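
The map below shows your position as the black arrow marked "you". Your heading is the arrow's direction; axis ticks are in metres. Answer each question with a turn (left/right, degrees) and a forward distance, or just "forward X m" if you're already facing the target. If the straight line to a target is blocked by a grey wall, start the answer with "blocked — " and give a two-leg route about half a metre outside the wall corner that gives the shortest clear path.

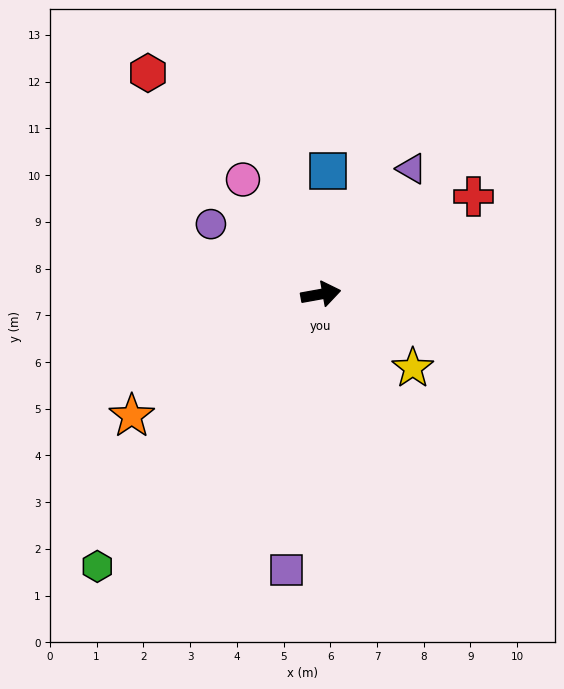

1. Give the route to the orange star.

turn right 157°, forward 4.8 m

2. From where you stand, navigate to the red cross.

turn left 22°, forward 3.9 m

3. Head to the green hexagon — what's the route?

turn right 140°, forward 7.5 m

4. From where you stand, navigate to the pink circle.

turn left 114°, forward 3.0 m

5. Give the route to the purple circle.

turn left 137°, forward 2.8 m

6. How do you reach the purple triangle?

turn left 44°, forward 3.3 m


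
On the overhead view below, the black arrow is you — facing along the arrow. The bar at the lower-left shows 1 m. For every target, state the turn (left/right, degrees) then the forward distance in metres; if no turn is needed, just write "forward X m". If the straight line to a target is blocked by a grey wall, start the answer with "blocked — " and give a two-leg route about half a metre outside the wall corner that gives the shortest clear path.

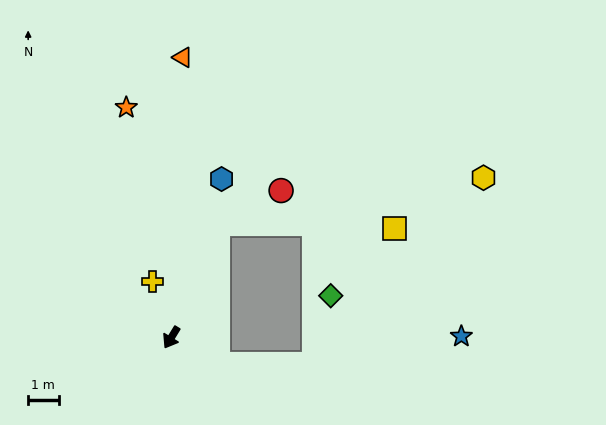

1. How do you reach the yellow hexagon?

blocked — turn right 171°, forward 4.0 m, then turn right 58°, forward 8.9 m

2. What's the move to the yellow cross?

turn right 130°, forward 1.9 m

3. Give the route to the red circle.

blocked — turn right 171°, forward 4.0 m, then turn right 40°, forward 2.4 m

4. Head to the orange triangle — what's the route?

turn right 151°, forward 9.2 m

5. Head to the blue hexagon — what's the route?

turn right 166°, forward 5.5 m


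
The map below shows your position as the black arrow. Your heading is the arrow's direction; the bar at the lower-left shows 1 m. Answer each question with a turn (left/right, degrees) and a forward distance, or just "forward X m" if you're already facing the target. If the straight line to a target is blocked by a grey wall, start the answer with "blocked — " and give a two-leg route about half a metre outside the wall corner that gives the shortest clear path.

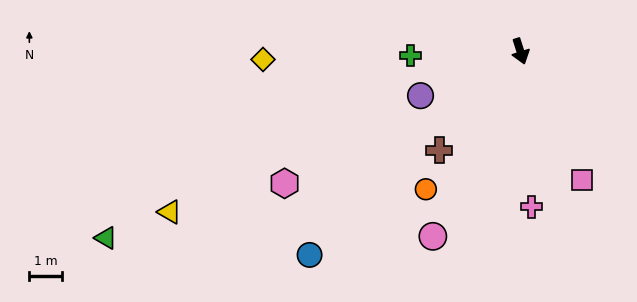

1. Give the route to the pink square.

turn left 8°, forward 4.4 m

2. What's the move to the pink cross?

turn right 13°, forward 4.8 m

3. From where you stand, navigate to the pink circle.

turn right 43°, forward 6.3 m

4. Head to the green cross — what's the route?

turn right 105°, forward 3.4 m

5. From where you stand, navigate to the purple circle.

turn right 84°, forward 3.4 m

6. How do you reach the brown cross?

turn right 57°, forward 3.9 m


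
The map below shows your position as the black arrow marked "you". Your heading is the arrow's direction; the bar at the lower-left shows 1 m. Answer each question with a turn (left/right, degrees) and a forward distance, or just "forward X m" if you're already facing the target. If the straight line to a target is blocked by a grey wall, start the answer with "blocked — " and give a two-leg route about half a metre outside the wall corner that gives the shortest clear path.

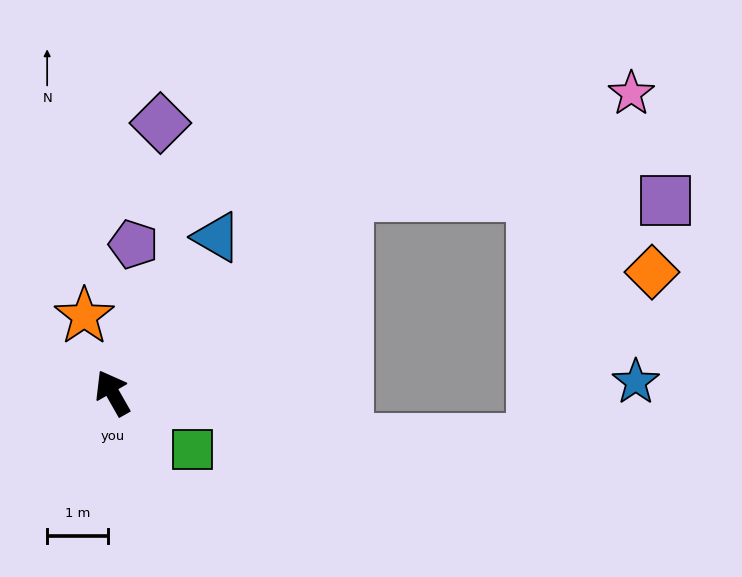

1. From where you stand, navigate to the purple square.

blocked — turn right 80°, forward 5.0 m, then turn right 40°, forward 5.2 m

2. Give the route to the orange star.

turn right 9°, forward 1.3 m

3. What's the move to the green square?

turn right 155°, forward 1.6 m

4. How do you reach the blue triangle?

turn right 63°, forward 3.1 m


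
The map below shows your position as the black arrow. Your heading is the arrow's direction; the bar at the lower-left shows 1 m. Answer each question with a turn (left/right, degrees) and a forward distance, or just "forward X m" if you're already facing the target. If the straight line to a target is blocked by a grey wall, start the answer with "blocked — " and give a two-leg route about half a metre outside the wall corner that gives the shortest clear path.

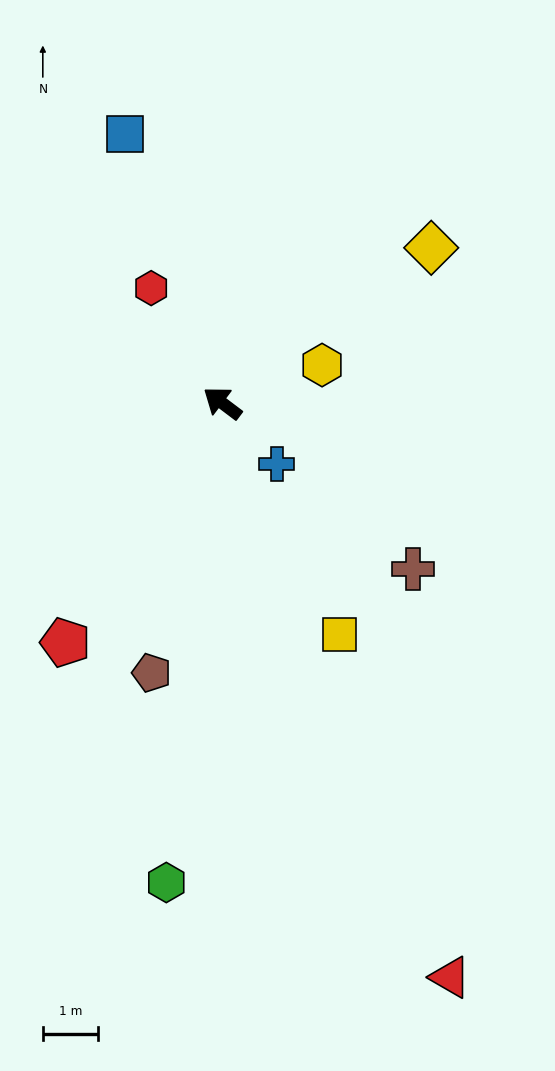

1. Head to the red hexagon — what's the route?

turn right 21°, forward 2.4 m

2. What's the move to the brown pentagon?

turn left 112°, forward 5.0 m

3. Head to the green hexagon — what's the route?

turn left 120°, forward 8.7 m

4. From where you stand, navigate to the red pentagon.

turn left 94°, forward 5.2 m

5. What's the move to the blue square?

turn right 33°, forward 5.2 m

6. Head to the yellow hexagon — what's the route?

turn right 122°, forward 1.9 m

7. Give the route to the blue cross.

turn left 169°, forward 1.5 m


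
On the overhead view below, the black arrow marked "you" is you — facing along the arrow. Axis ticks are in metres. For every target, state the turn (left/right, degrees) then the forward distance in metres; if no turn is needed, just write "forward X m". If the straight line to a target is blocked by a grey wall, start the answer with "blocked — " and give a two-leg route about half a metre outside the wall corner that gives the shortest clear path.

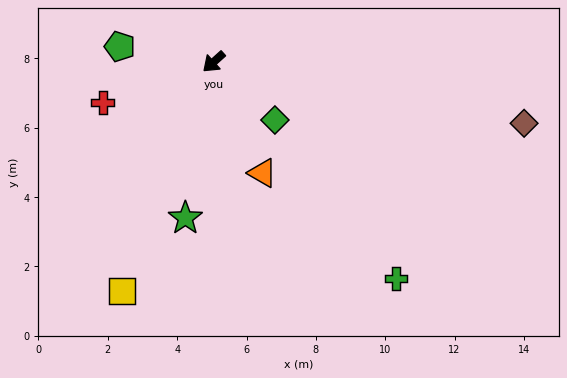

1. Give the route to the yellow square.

turn left 26°, forward 7.1 m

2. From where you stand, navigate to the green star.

turn left 38°, forward 4.6 m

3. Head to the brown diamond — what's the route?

turn left 127°, forward 9.1 m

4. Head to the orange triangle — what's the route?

turn left 72°, forward 3.5 m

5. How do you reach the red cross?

turn right 22°, forward 3.4 m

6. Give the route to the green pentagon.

turn right 51°, forward 2.7 m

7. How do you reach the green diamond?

turn left 95°, forward 2.4 m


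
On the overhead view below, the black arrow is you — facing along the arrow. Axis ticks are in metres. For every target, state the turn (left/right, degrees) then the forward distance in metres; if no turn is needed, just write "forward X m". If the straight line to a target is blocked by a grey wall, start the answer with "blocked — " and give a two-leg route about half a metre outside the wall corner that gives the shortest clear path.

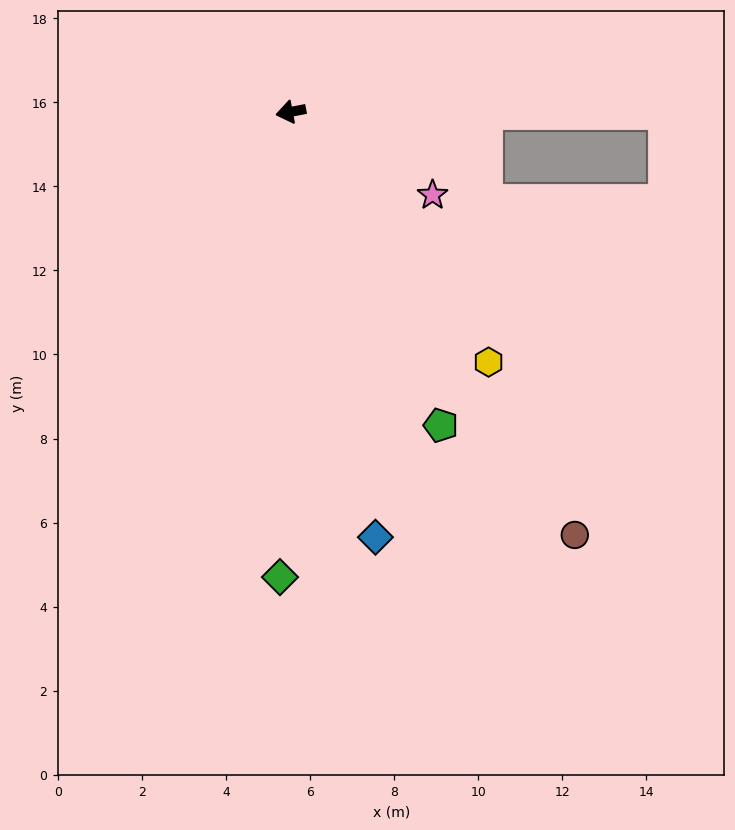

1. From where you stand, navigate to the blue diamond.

turn left 90°, forward 10.3 m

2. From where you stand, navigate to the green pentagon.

turn left 105°, forward 8.3 m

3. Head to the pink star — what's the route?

turn left 139°, forward 3.9 m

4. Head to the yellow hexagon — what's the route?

turn left 117°, forward 7.6 m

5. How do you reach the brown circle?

turn left 113°, forward 12.1 m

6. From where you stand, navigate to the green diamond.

turn left 78°, forward 11.1 m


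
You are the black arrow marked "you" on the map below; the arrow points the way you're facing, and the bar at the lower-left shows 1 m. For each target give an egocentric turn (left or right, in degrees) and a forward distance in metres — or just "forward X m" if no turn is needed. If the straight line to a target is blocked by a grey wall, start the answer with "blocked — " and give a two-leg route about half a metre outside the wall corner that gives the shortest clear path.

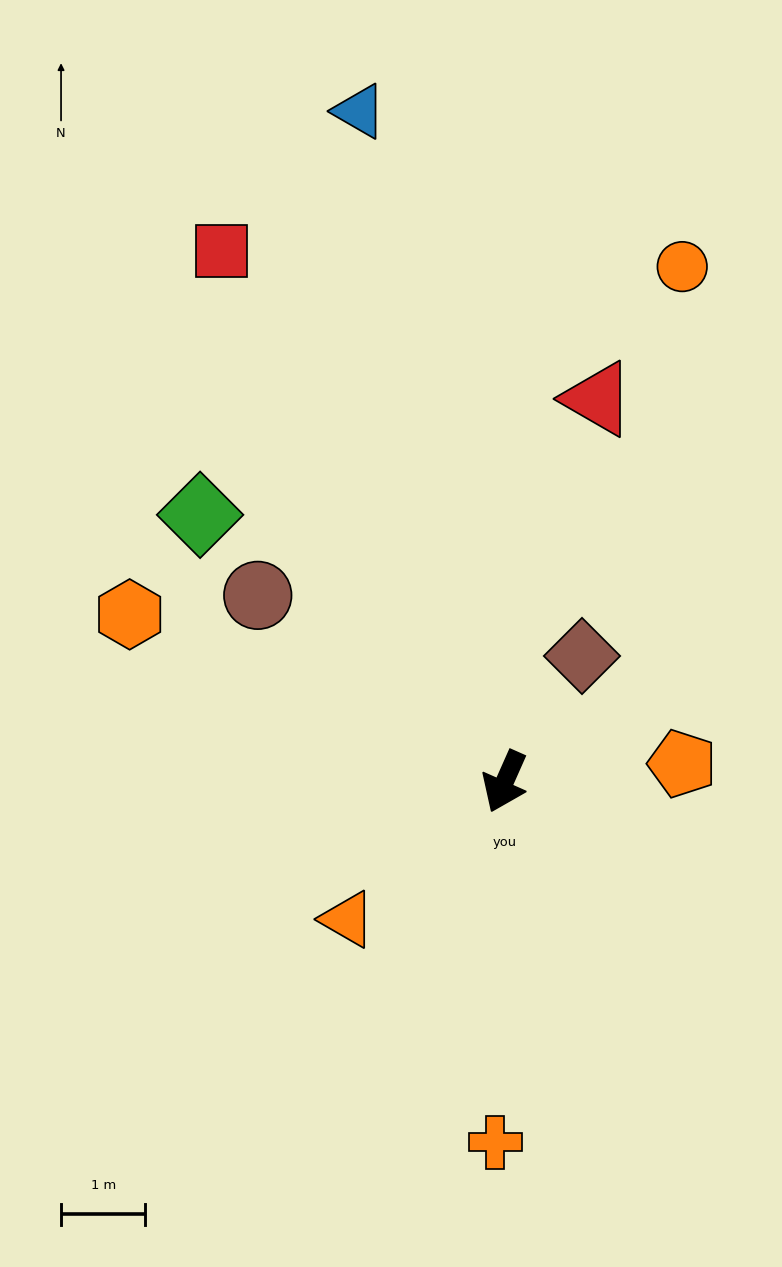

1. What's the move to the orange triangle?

turn right 25°, forward 2.5 m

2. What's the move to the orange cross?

turn left 22°, forward 4.3 m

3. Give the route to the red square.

turn right 128°, forward 7.1 m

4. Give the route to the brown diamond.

turn left 172°, forward 1.7 m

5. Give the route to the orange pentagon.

turn left 120°, forward 2.1 m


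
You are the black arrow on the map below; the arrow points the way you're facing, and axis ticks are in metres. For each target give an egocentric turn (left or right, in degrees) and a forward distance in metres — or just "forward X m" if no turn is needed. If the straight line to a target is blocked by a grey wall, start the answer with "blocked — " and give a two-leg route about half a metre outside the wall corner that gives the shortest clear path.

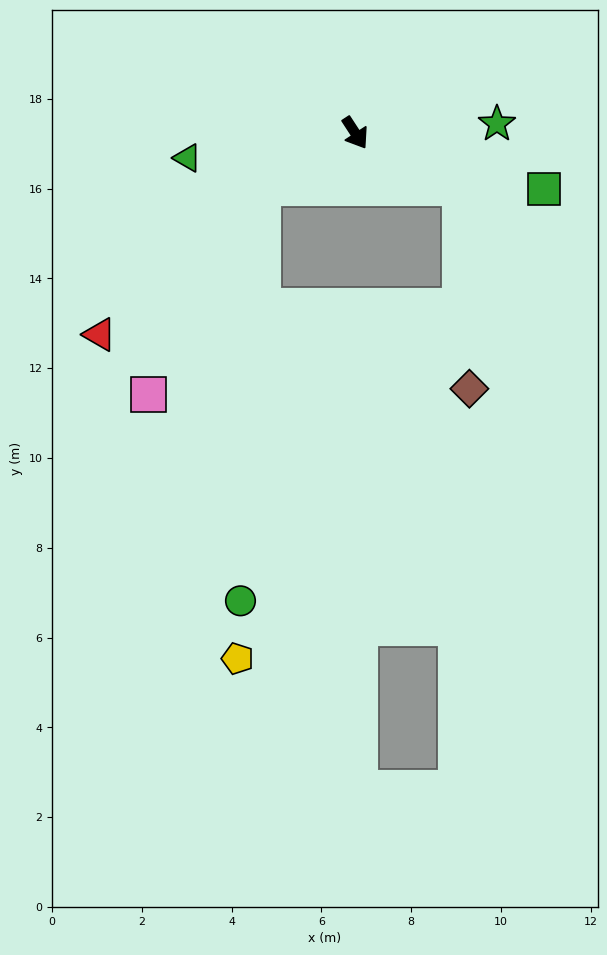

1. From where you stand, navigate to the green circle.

blocked — turn right 93°, forward 2.4 m, then turn left 57°, forward 9.2 m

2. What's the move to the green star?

turn left 61°, forward 3.2 m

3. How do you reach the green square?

turn left 40°, forward 4.4 m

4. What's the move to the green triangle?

turn right 115°, forward 3.8 m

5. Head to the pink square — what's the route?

blocked — turn right 93°, forward 2.4 m, then turn left 31°, forward 5.3 m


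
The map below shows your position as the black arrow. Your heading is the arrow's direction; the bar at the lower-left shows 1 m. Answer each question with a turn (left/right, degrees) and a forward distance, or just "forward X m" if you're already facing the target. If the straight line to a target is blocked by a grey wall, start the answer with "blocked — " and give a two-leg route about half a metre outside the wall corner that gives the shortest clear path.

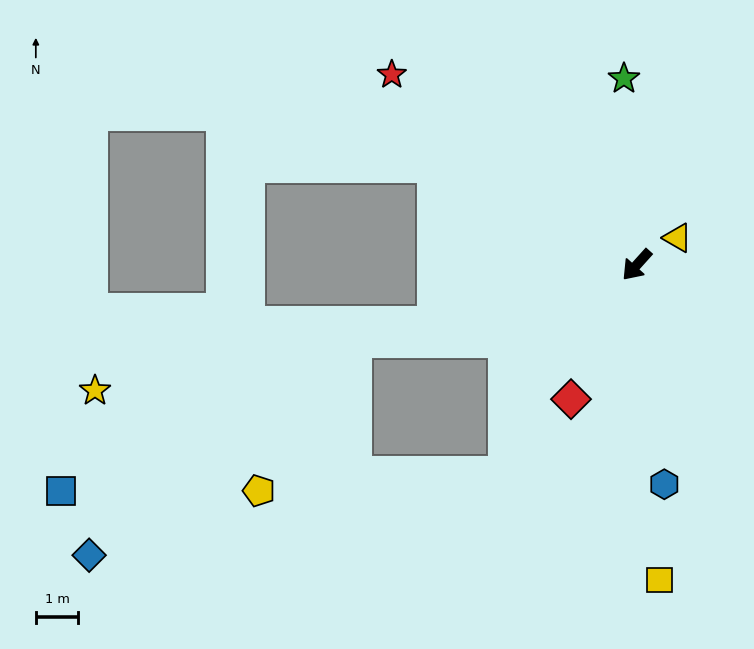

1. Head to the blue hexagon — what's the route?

turn left 49°, forward 5.2 m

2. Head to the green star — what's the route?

turn right 134°, forward 4.4 m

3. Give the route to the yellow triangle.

turn left 166°, forward 1.1 m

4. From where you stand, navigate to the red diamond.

turn left 16°, forward 3.5 m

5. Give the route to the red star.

turn right 86°, forward 7.3 m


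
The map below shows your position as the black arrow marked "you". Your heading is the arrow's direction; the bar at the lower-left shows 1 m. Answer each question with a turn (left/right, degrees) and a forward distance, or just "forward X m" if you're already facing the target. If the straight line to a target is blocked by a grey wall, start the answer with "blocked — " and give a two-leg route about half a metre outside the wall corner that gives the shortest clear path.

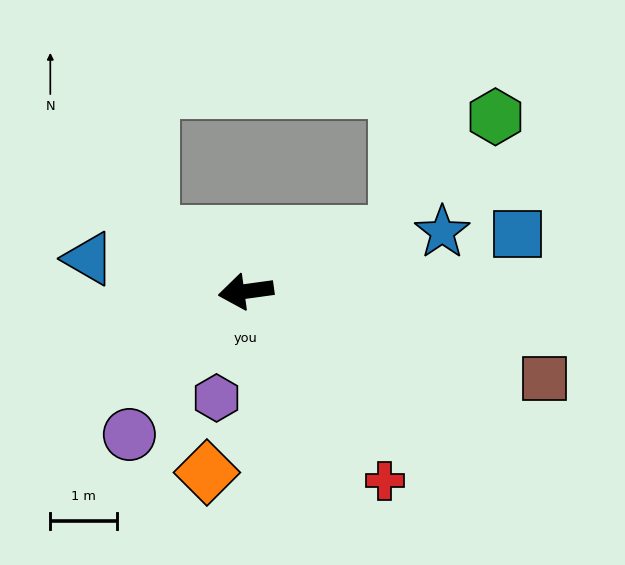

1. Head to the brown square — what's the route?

turn left 156°, forward 4.7 m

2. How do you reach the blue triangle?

turn right 20°, forward 2.4 m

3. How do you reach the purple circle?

turn left 43°, forward 2.8 m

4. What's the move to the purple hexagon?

turn left 67°, forward 1.7 m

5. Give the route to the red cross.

turn left 118°, forward 3.5 m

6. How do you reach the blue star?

turn right 171°, forward 3.1 m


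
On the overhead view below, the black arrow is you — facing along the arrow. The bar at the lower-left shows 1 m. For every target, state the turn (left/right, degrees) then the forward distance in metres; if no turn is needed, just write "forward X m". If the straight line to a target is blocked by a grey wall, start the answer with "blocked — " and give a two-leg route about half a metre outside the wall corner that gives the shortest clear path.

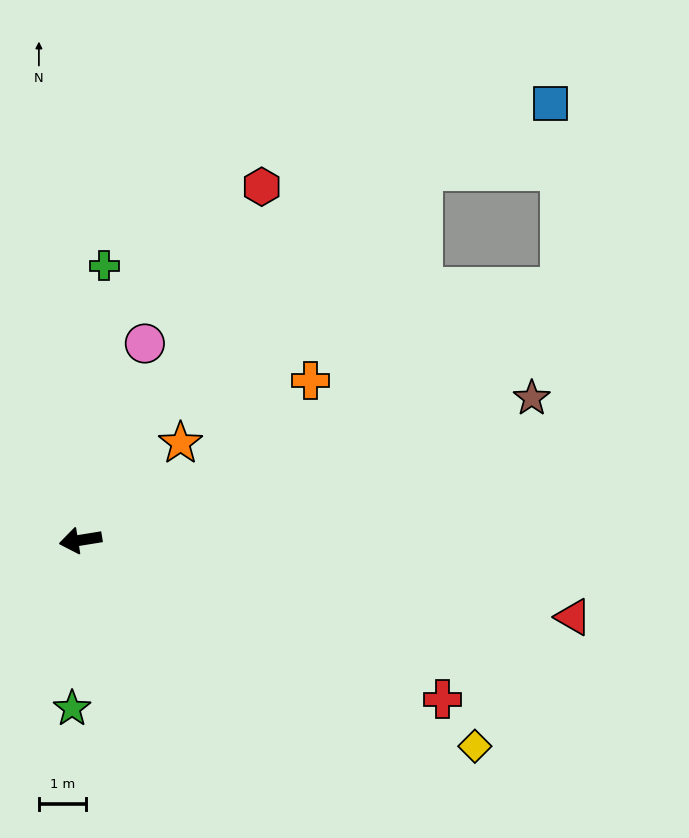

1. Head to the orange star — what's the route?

turn right 145°, forward 2.9 m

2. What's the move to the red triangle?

turn left 162°, forward 10.5 m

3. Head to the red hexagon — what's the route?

turn right 126°, forward 8.4 m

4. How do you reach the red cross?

turn left 147°, forward 8.3 m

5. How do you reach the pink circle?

turn right 117°, forward 4.4 m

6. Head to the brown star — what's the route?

turn right 172°, forward 10.0 m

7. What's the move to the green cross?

turn right 104°, forward 5.8 m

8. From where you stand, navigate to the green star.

turn left 78°, forward 3.5 m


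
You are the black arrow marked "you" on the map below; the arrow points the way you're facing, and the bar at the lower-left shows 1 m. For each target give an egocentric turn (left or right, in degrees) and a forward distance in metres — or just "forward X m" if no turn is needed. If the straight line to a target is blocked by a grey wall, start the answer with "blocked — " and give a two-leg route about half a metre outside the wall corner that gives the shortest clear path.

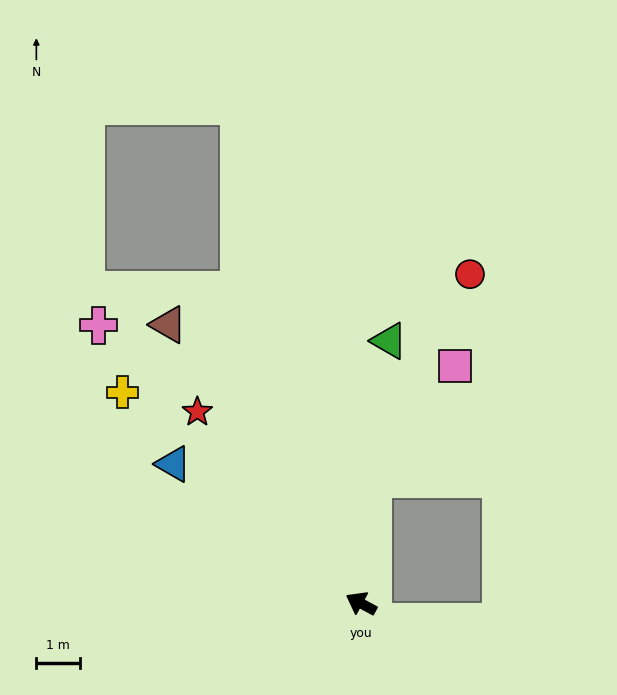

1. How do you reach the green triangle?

turn right 68°, forward 6.0 m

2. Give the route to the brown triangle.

turn right 27°, forward 7.7 m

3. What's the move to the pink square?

blocked — turn right 67°, forward 2.8 m, then turn right 31°, forward 3.2 m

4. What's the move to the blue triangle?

turn right 8°, forward 5.3 m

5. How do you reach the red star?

turn right 21°, forward 5.7 m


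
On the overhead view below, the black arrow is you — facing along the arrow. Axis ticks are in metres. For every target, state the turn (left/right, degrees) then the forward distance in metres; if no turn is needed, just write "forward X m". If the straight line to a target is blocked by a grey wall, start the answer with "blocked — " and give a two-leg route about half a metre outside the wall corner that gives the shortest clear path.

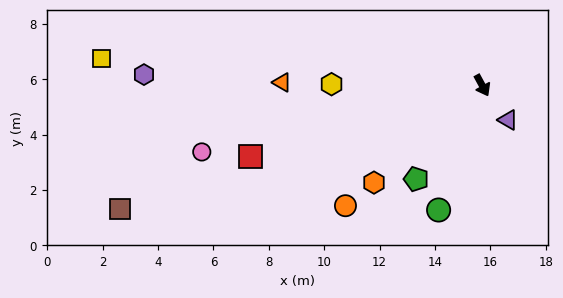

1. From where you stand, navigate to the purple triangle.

turn left 8°, forward 1.6 m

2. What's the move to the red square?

turn right 101°, forward 8.7 m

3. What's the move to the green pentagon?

turn right 64°, forward 4.1 m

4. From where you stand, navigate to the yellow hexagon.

turn right 119°, forward 5.4 m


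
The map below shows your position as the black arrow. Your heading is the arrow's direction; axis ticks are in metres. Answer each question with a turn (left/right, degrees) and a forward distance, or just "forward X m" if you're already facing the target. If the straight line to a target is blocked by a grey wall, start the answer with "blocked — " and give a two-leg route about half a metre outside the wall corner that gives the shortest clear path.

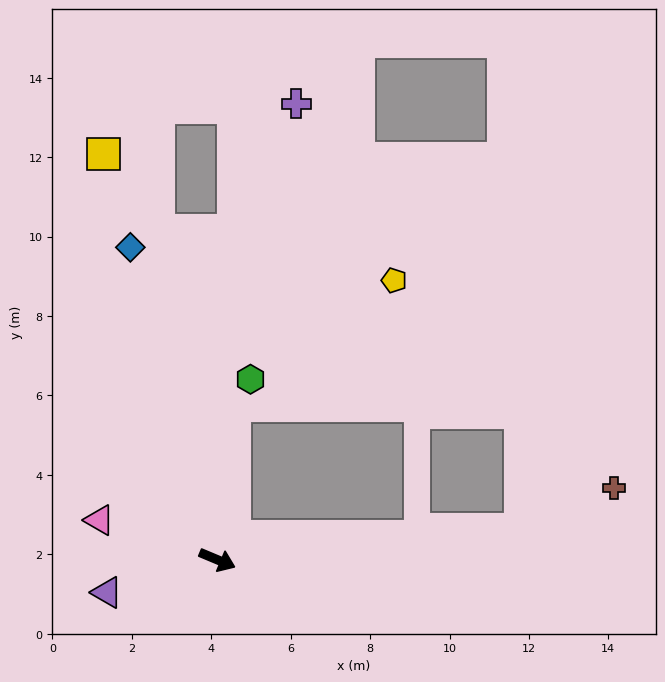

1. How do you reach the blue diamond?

turn left 128°, forward 8.2 m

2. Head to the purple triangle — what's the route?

turn right 141°, forward 2.9 m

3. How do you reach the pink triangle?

turn right 176°, forward 3.1 m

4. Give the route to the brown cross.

blocked — turn left 28°, forward 7.7 m, then turn left 19°, forward 2.6 m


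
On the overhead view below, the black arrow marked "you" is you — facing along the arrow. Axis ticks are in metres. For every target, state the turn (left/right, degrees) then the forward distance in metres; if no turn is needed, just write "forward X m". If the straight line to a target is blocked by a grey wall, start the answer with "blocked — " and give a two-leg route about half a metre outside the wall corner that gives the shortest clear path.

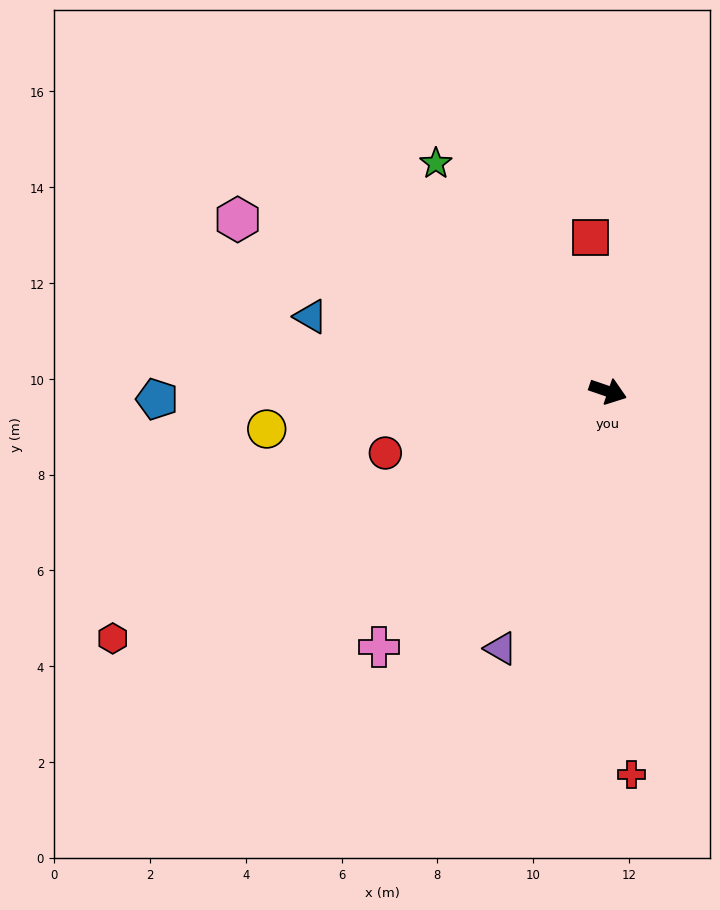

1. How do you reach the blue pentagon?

turn right 160°, forward 9.4 m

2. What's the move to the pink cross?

turn right 113°, forward 7.2 m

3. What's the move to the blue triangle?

turn right 175°, forward 6.4 m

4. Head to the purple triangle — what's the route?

turn right 94°, forward 5.8 m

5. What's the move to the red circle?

turn right 146°, forward 4.8 m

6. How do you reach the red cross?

turn right 68°, forward 8.0 m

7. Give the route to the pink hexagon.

turn left 174°, forward 8.5 m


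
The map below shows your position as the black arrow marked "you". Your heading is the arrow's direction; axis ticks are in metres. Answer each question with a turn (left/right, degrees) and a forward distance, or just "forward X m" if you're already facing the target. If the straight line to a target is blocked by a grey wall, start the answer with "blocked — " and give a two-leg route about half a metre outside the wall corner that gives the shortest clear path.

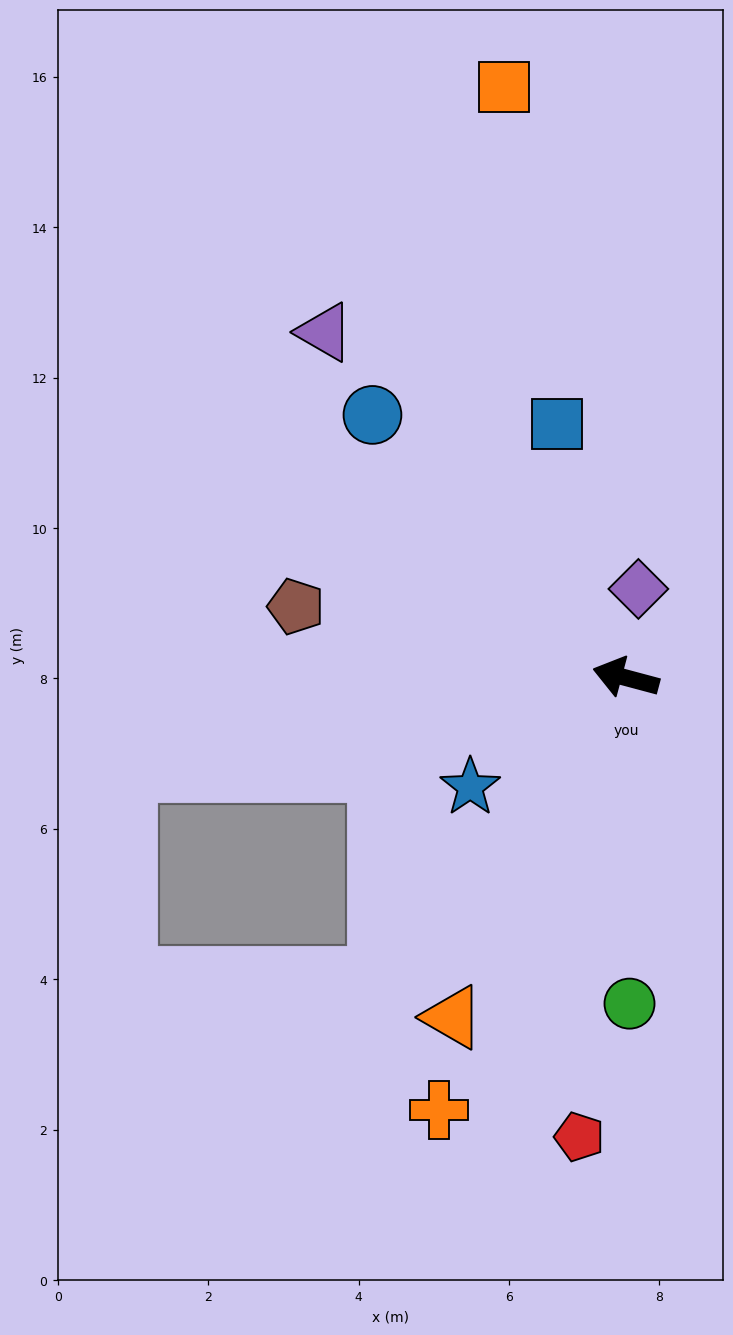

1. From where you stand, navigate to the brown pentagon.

turn left 3°, forward 4.5 m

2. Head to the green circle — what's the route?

turn left 106°, forward 4.3 m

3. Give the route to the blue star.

turn left 50°, forward 2.5 m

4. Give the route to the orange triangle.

turn left 78°, forward 5.1 m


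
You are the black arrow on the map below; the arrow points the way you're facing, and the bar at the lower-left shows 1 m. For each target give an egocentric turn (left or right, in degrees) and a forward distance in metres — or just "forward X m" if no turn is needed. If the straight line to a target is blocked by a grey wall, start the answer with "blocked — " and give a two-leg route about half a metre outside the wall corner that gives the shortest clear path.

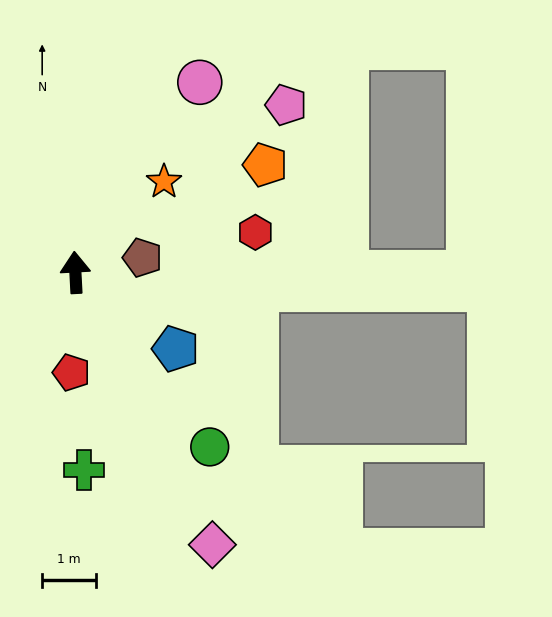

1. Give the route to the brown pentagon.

turn right 81°, forward 1.3 m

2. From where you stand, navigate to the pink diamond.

turn right 156°, forward 5.7 m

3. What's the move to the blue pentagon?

turn right 130°, forward 2.3 m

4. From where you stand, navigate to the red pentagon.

turn left 175°, forward 1.9 m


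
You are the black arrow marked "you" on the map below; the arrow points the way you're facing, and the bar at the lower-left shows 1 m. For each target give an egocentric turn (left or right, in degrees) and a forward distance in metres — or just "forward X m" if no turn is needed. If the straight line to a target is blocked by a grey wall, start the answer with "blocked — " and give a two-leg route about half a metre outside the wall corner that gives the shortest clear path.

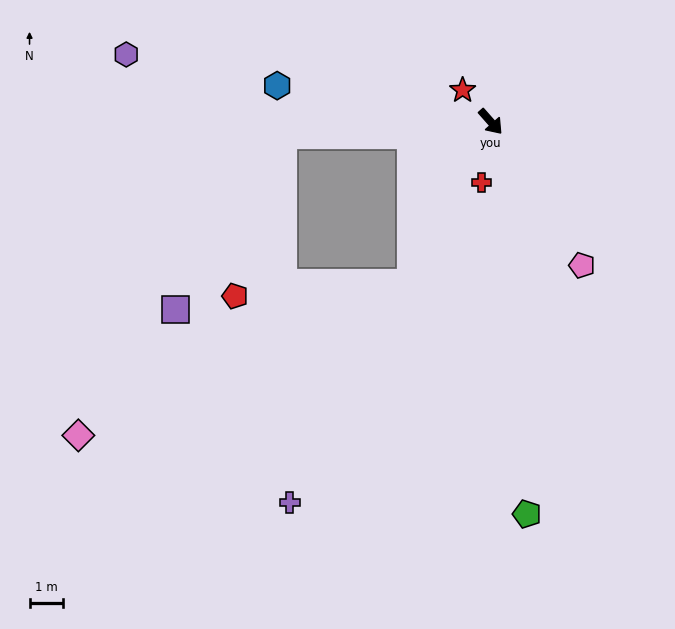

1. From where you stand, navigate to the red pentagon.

blocked — turn right 68°, forward 5.4 m, then turn right 59°, forward 5.2 m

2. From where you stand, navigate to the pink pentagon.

turn right 9°, forward 5.1 m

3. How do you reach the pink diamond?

blocked — turn right 68°, forward 5.4 m, then turn right 39°, forward 10.9 m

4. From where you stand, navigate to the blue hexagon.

turn right 141°, forward 6.4 m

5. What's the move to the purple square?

blocked — turn right 128°, forward 6.2 m, then turn left 55°, forward 6.1 m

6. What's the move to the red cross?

turn right 50°, forward 1.8 m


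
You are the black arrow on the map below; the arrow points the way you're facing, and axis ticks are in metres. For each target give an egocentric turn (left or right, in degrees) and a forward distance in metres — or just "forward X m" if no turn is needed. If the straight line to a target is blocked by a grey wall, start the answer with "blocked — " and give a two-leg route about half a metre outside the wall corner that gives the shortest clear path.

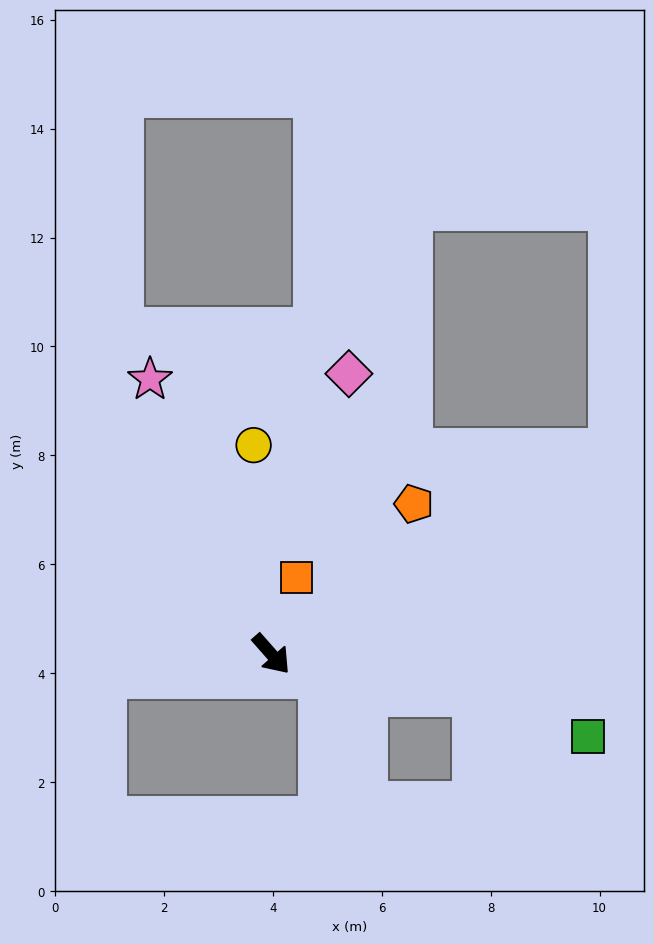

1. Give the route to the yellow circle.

turn left 143°, forward 3.9 m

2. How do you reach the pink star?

turn left 162°, forward 5.5 m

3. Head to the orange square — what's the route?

turn left 120°, forward 1.5 m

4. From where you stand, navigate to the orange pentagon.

turn left 95°, forward 3.8 m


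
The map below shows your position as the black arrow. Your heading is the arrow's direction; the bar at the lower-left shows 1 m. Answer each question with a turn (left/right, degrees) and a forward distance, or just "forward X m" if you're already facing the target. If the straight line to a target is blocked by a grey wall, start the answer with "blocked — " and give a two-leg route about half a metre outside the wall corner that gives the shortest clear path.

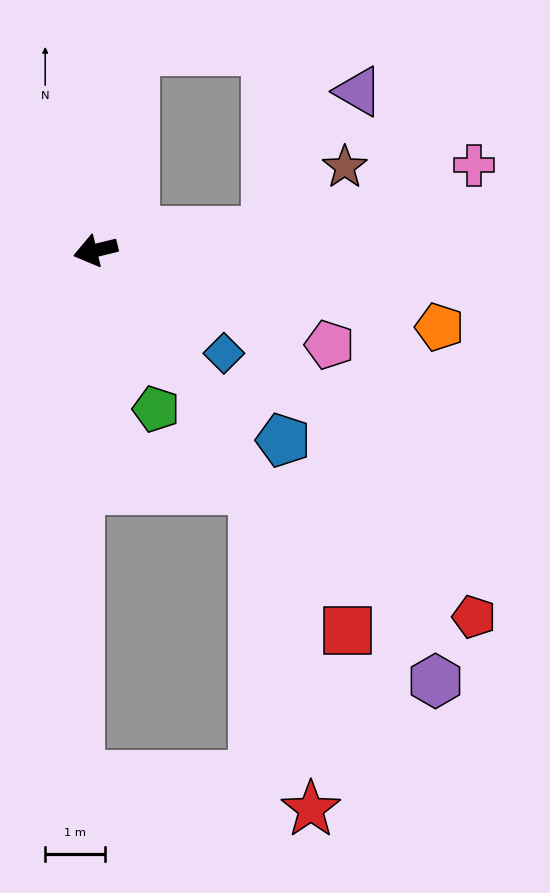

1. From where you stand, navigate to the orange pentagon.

turn left 154°, forward 5.9 m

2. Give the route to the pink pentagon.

turn left 144°, forward 4.2 m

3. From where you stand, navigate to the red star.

blocked — turn left 110°, forward 4.8 m, then turn right 24°, forward 5.4 m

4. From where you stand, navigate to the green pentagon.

turn left 97°, forward 2.8 m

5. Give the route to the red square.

turn left 110°, forward 7.6 m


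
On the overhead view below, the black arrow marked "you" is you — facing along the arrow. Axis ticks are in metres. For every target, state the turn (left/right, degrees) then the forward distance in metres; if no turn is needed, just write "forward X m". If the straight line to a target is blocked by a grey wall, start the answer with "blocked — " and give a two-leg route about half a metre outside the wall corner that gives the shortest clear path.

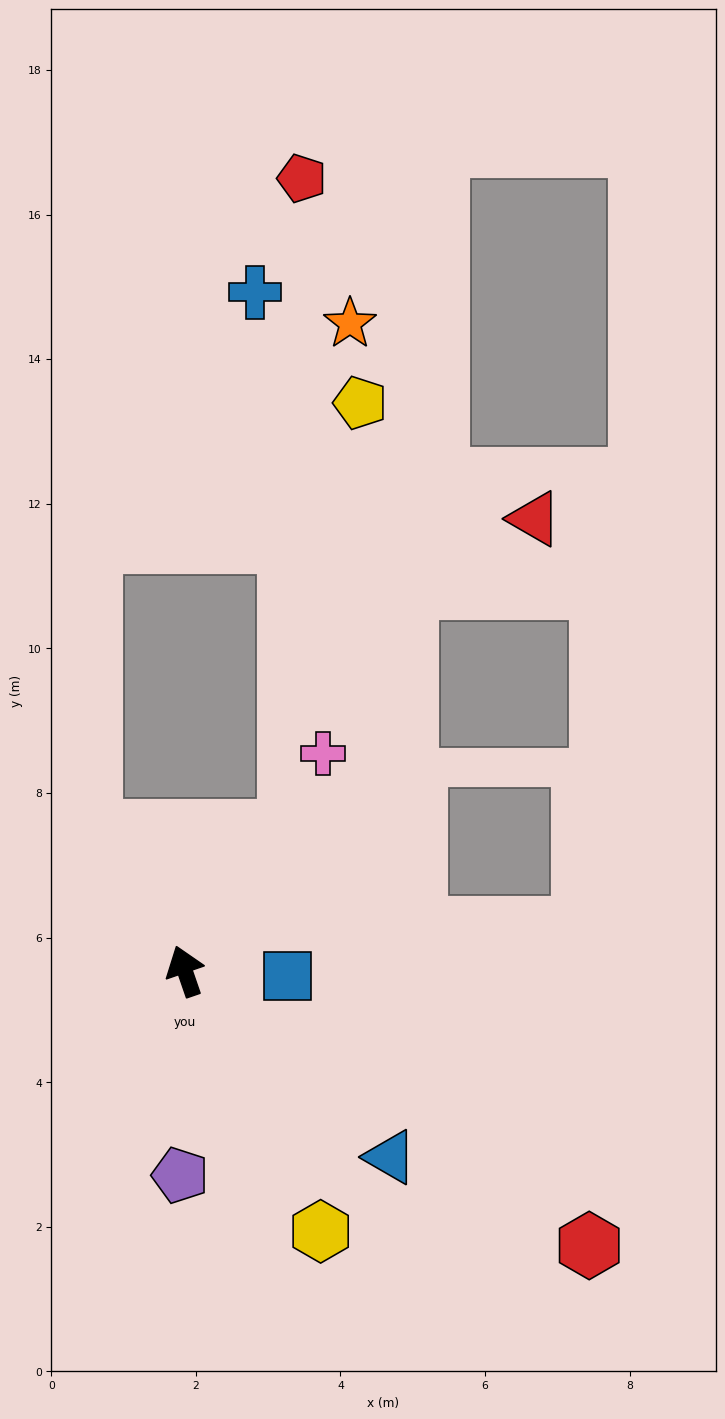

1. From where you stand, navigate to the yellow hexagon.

turn right 171°, forward 4.1 m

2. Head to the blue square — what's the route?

turn right 112°, forward 1.4 m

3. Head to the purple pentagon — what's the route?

turn left 160°, forward 2.8 m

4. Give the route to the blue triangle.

turn right 151°, forward 3.8 m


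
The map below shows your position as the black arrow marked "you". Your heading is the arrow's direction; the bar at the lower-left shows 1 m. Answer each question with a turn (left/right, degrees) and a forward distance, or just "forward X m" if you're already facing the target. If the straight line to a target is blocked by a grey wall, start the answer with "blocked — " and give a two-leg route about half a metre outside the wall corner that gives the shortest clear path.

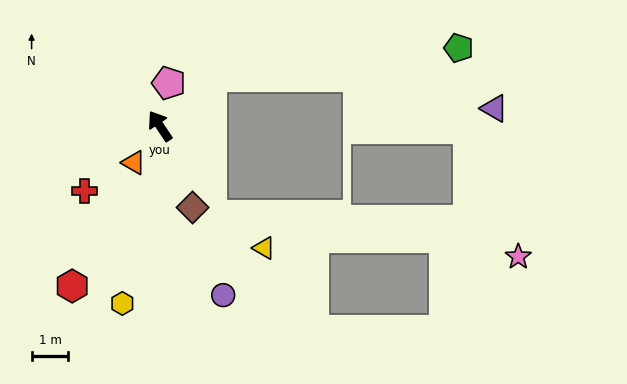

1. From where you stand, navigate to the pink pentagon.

turn right 45°, forward 1.2 m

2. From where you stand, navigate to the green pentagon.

blocked — turn right 80°, forward 1.9 m, then turn right 37°, forward 6.8 m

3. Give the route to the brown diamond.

turn left 168°, forward 2.4 m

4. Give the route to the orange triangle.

turn left 111°, forward 1.2 m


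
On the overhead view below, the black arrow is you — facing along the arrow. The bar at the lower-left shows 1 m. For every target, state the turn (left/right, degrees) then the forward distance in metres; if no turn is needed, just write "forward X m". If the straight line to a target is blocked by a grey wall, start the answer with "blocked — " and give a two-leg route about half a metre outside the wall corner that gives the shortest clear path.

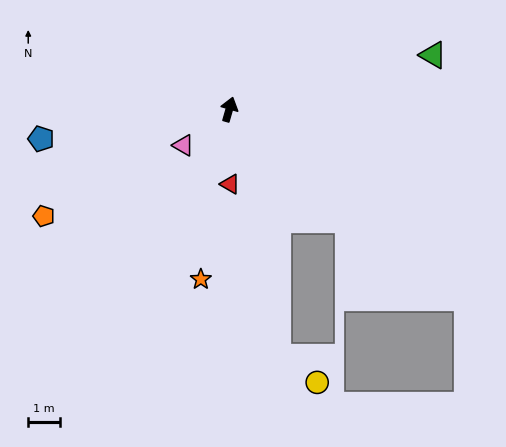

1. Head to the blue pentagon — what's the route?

turn left 115°, forward 6.0 m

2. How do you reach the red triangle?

turn right 163°, forward 2.3 m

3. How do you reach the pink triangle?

turn left 144°, forward 1.8 m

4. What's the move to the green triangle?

turn right 59°, forward 6.6 m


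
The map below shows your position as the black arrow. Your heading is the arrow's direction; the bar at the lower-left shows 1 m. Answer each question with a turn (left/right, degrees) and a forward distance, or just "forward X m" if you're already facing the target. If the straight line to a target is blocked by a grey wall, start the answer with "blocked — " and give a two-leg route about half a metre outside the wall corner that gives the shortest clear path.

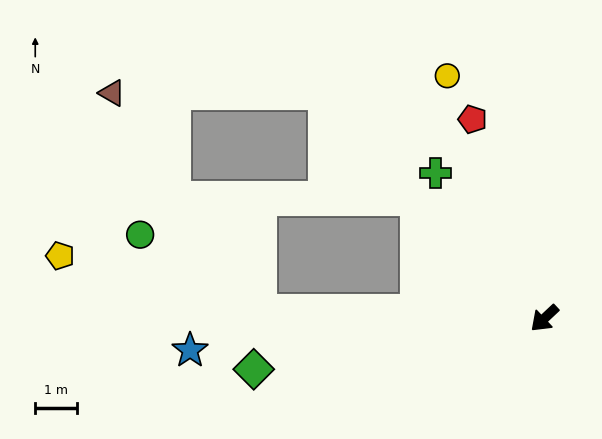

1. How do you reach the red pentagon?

turn right 113°, forward 5.0 m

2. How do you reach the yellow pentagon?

blocked — turn right 44°, forward 6.8 m, then turn right 15°, forward 4.9 m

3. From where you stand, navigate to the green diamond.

turn right 33°, forward 7.0 m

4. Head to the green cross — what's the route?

turn right 96°, forward 4.3 m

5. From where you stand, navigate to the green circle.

blocked — turn right 44°, forward 6.8 m, then turn right 32°, forward 3.4 m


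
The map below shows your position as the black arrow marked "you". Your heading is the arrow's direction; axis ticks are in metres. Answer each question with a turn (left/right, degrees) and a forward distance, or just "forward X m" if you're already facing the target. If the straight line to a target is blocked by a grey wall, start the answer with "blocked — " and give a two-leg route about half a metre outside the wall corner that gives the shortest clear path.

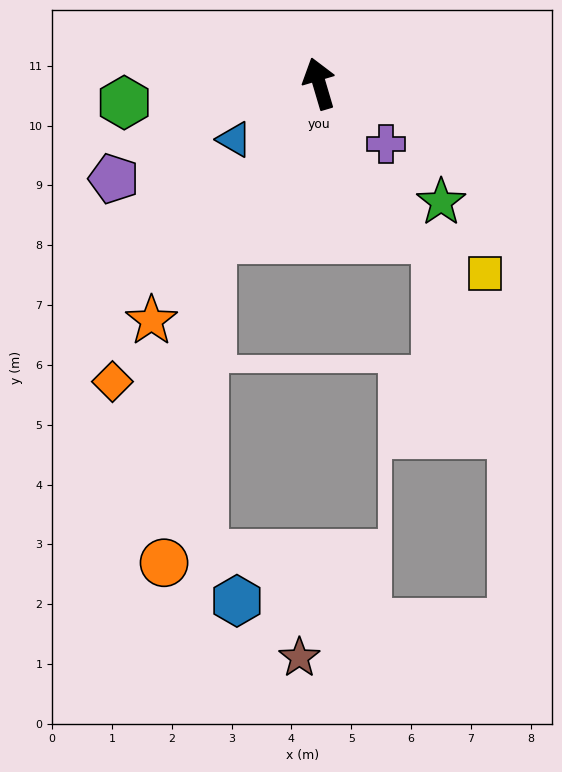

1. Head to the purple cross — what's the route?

turn right 149°, forward 1.5 m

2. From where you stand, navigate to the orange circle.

blocked — turn left 129°, forward 3.2 m, then turn left 26°, forward 5.5 m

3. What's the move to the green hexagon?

turn left 79°, forward 3.3 m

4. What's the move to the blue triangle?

turn left 107°, forward 1.7 m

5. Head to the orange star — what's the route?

turn left 128°, forward 4.9 m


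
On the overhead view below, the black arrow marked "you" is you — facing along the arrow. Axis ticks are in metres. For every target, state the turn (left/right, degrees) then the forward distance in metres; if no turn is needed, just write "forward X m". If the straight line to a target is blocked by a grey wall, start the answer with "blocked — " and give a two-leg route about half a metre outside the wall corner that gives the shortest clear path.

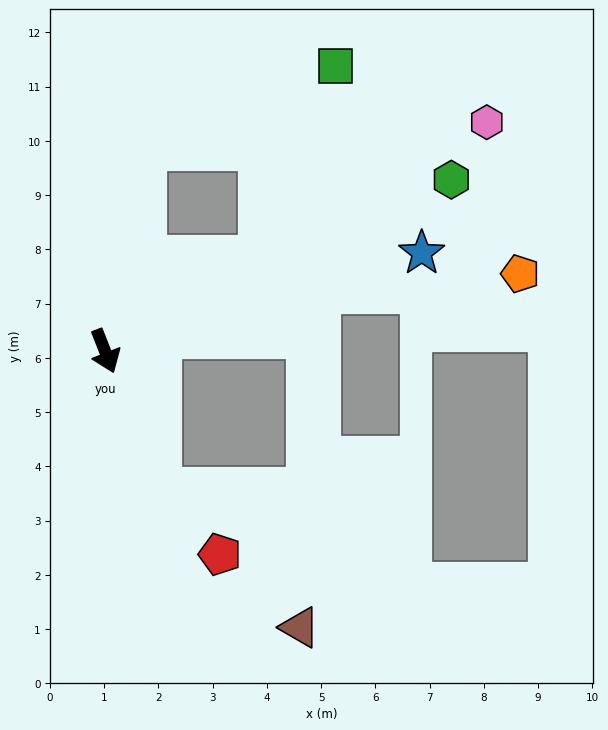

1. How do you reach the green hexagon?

turn left 95°, forward 7.1 m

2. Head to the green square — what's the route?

blocked — turn left 99°, forward 3.3 m, then turn left 38°, forward 3.8 m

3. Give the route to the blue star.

turn left 86°, forward 6.1 m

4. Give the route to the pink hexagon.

turn left 99°, forward 8.2 m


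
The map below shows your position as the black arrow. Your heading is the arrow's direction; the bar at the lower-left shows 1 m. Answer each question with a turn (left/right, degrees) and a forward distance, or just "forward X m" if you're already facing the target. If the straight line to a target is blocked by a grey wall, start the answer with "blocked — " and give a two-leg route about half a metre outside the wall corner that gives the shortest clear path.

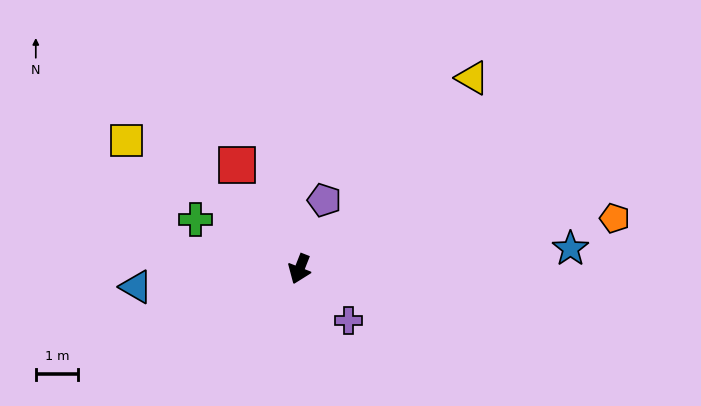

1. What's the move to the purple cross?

turn left 65°, forward 1.7 m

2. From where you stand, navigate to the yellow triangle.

turn left 159°, forward 6.0 m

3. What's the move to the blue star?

turn left 116°, forward 6.4 m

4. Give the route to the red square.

turn right 128°, forward 2.9 m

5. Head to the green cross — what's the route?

turn right 94°, forward 2.7 m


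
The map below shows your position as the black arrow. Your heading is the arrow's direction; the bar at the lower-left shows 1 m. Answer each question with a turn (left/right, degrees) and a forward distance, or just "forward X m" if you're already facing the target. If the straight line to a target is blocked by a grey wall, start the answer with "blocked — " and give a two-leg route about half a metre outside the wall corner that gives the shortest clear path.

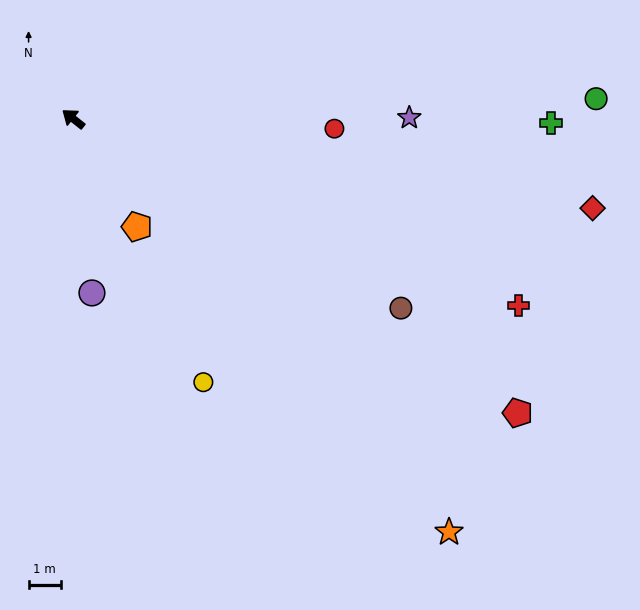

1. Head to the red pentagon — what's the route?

turn right 175°, forward 16.6 m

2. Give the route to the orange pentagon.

turn left 159°, forward 3.9 m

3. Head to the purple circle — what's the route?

turn left 135°, forward 5.5 m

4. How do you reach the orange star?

turn left 171°, forward 17.4 m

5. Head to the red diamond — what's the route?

turn right 151°, forward 16.4 m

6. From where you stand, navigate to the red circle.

turn right 144°, forward 8.2 m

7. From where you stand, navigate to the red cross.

turn right 164°, forward 15.1 m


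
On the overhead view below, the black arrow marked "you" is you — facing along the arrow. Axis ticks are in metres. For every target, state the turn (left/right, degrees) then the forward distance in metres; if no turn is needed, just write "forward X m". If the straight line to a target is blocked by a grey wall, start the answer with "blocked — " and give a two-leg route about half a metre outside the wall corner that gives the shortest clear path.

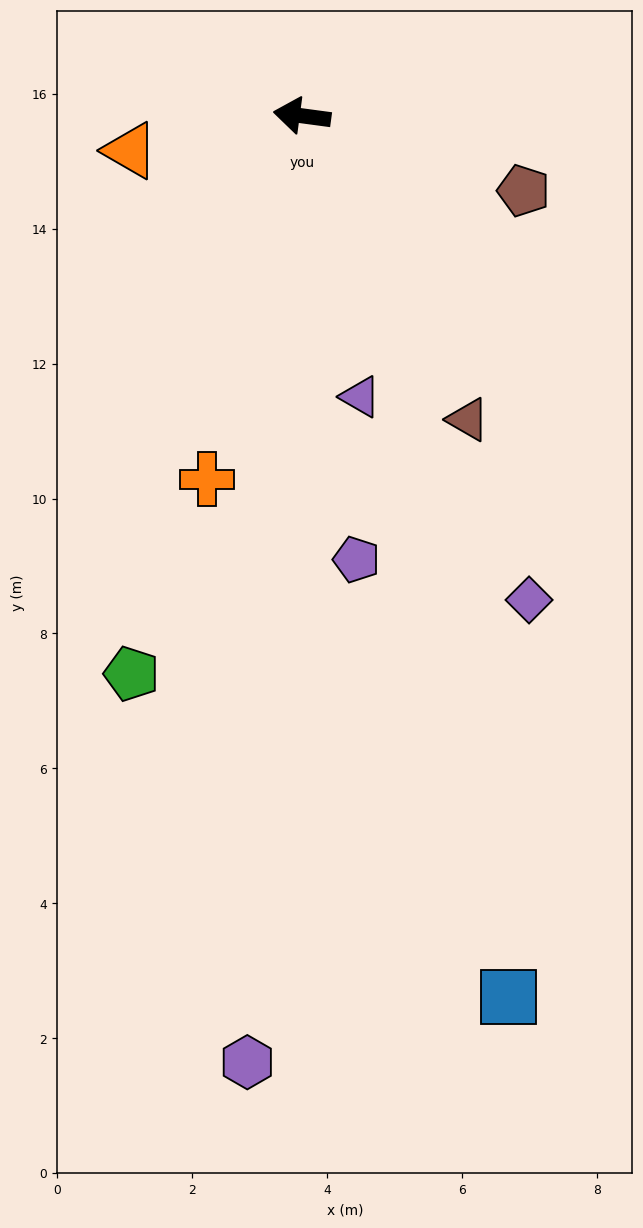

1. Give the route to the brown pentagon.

turn left 169°, forward 3.5 m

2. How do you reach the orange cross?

turn left 83°, forward 5.6 m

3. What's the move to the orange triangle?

turn left 19°, forward 2.6 m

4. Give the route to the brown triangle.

turn left 126°, forward 5.1 m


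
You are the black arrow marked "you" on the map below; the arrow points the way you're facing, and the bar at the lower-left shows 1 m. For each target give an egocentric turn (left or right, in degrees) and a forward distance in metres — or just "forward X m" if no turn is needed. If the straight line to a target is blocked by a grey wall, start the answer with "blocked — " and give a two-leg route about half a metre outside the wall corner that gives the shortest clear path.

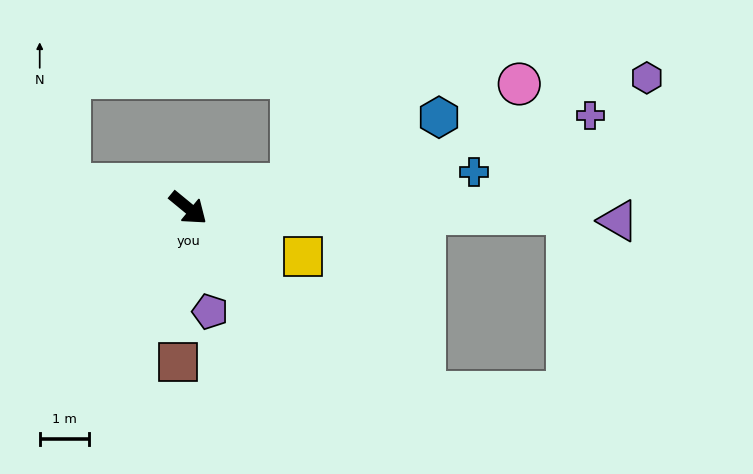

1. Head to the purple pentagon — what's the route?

turn right 39°, forward 2.2 m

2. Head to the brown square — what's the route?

turn right 54°, forward 3.1 m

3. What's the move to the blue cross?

turn left 47°, forward 5.9 m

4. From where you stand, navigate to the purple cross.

turn left 52°, forward 8.4 m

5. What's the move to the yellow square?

turn left 16°, forward 2.5 m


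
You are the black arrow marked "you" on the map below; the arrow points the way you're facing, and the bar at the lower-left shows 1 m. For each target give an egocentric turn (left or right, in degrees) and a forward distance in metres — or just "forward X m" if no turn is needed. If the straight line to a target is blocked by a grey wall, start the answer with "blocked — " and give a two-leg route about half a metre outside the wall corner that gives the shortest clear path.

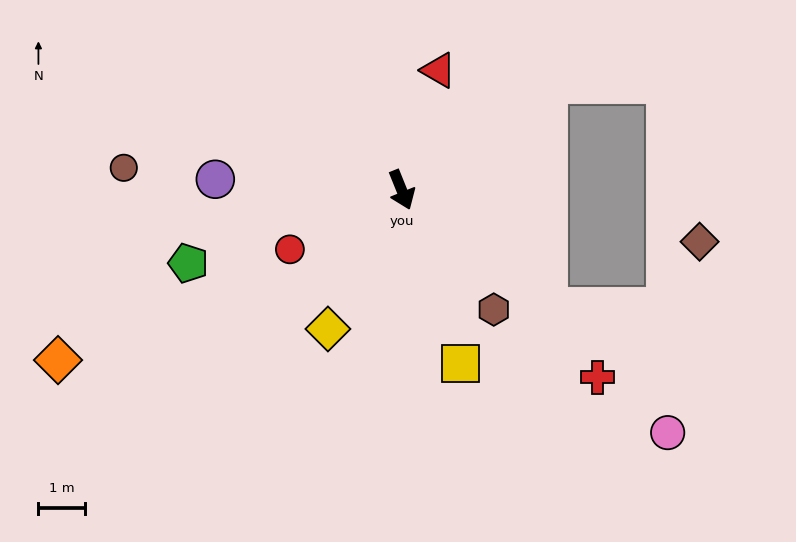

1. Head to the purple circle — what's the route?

turn right 115°, forward 4.0 m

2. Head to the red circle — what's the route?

turn right 84°, forward 2.7 m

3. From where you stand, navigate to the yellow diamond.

turn right 50°, forward 3.4 m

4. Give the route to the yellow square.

turn right 3°, forward 4.0 m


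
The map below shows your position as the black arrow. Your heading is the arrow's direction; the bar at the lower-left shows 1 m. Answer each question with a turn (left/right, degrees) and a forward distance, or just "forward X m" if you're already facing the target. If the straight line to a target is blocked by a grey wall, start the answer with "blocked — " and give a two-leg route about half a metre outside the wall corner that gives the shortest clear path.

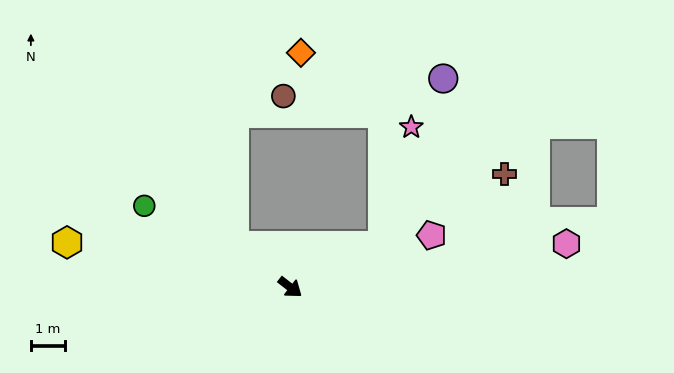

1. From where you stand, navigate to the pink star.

blocked — turn left 62°, forward 3.0 m, then turn left 52°, forward 3.6 m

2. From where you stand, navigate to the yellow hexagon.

turn right 154°, forward 6.7 m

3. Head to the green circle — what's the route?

turn right 171°, forward 4.9 m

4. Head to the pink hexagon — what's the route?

turn left 47°, forward 8.2 m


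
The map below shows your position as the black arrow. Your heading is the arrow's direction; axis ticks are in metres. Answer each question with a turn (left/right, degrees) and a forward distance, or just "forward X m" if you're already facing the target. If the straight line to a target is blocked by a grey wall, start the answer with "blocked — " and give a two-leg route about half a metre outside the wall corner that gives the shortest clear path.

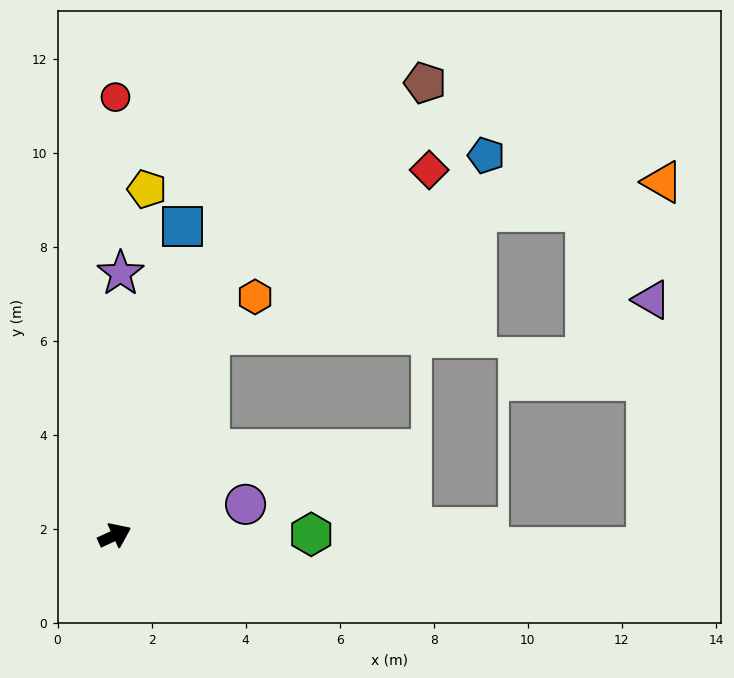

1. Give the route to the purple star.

turn left 64°, forward 5.6 m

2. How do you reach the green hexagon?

turn right 24°, forward 4.2 m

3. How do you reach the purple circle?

turn right 11°, forward 2.9 m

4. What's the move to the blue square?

turn left 53°, forward 6.7 m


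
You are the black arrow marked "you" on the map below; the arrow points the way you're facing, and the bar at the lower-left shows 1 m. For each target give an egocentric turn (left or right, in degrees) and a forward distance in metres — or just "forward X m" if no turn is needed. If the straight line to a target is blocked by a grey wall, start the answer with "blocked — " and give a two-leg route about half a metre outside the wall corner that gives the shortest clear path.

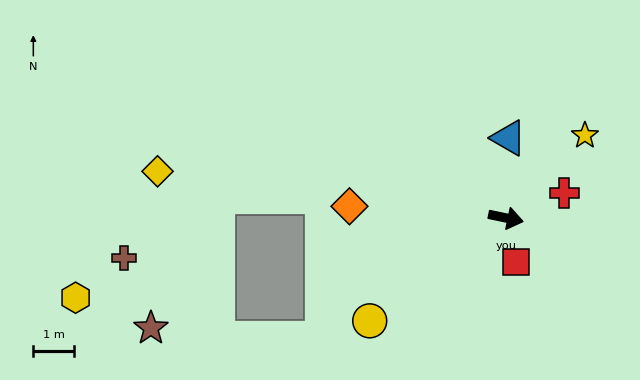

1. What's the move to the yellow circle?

turn right 131°, forward 4.2 m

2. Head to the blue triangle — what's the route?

turn left 100°, forward 2.0 m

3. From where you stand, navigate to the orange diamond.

turn right 172°, forward 3.9 m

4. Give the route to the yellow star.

turn left 58°, forward 2.8 m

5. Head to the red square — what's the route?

turn right 65°, forward 1.1 m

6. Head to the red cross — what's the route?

turn left 35°, forward 1.6 m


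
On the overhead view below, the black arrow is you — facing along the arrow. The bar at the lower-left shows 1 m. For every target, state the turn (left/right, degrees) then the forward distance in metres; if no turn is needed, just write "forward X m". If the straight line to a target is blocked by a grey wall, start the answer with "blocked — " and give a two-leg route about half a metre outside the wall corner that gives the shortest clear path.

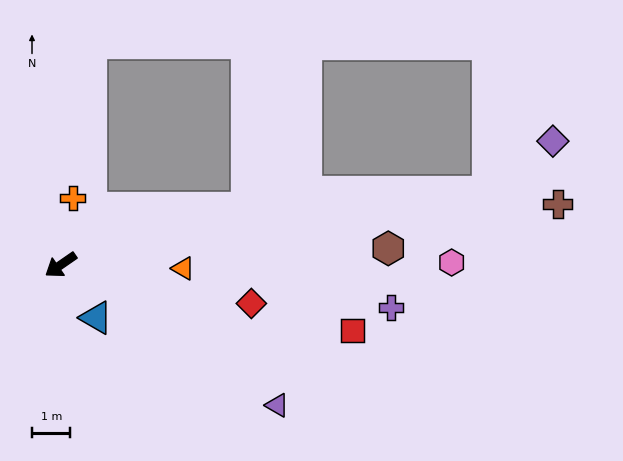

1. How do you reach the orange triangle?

turn left 144°, forward 3.2 m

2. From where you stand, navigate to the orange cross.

turn right 135°, forward 1.8 m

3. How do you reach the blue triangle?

turn left 89°, forward 1.7 m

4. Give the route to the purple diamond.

blocked — turn left 155°, forward 11.3 m, then turn left 29°, forward 2.1 m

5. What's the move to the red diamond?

turn left 134°, forward 5.1 m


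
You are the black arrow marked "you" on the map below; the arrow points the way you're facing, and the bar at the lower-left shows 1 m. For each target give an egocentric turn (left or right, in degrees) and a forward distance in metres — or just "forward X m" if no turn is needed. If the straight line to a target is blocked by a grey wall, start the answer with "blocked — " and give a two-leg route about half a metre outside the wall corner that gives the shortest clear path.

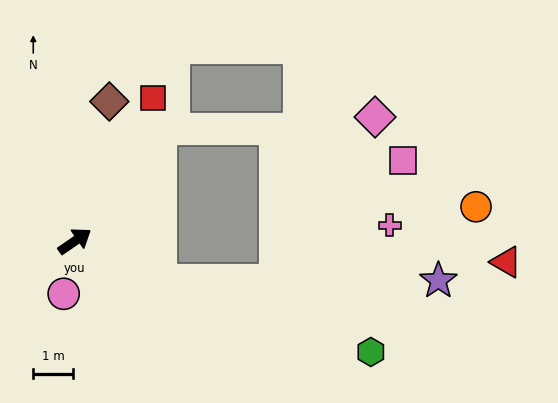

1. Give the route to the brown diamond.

turn left 41°, forward 3.6 m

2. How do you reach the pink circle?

turn right 137°, forward 1.4 m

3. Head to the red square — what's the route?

turn left 27°, forward 4.1 m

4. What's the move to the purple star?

blocked — turn right 60°, forward 2.4 m, then turn left 25°, forward 7.0 m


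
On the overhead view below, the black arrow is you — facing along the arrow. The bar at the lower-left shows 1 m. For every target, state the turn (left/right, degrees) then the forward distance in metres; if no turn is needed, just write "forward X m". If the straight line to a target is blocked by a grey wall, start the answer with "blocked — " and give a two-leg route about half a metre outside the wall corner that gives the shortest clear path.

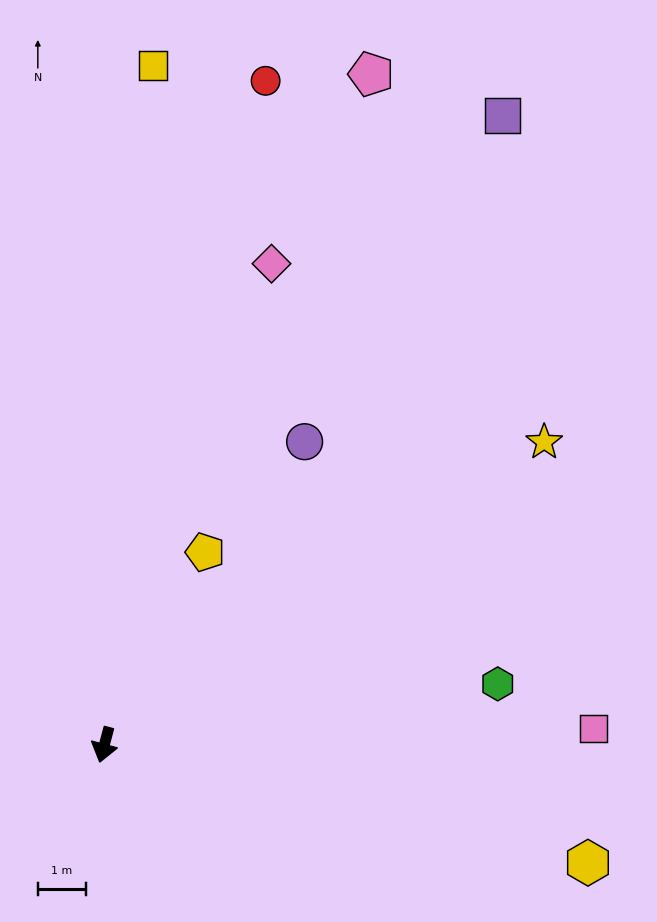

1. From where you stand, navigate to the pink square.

turn left 107°, forward 10.1 m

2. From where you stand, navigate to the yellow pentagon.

turn left 167°, forward 4.5 m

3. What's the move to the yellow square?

turn right 169°, forward 14.1 m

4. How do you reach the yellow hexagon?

turn left 91°, forward 10.3 m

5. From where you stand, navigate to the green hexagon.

turn left 114°, forward 8.2 m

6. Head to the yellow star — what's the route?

turn left 139°, forward 11.1 m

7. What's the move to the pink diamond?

turn left 176°, forward 10.5 m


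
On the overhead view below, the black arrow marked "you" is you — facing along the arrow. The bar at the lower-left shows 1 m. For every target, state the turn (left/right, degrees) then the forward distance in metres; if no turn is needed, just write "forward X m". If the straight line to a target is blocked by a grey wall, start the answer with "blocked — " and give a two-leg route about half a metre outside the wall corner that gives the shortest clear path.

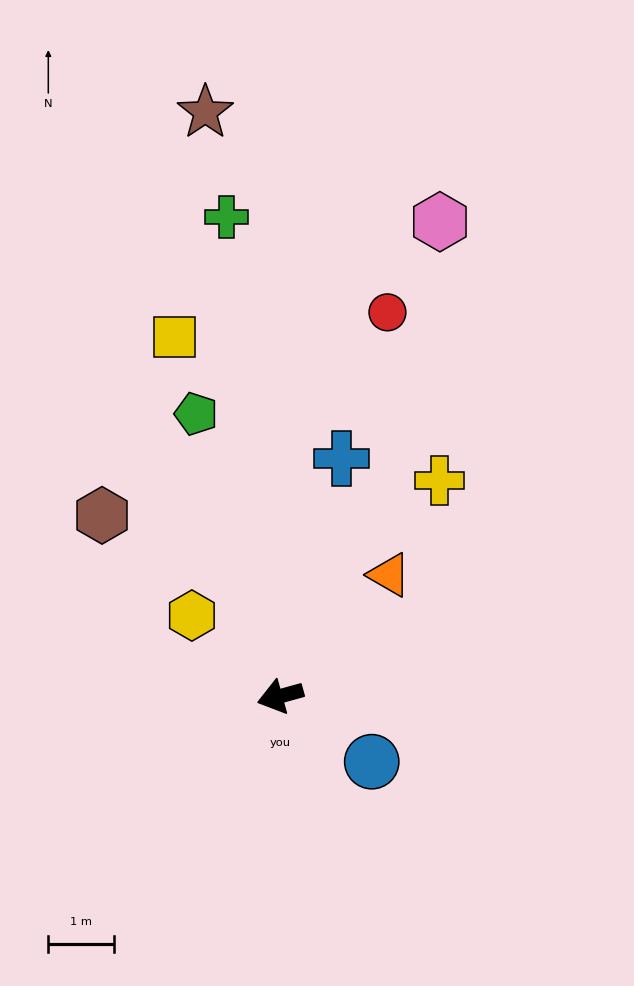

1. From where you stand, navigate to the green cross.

turn right 99°, forward 7.4 m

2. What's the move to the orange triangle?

turn right 147°, forward 2.5 m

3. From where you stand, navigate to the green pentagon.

turn right 89°, forward 4.5 m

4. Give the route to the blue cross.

turn right 120°, forward 3.8 m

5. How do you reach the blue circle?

turn left 129°, forward 1.7 m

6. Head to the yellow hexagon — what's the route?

turn right 58°, forward 1.8 m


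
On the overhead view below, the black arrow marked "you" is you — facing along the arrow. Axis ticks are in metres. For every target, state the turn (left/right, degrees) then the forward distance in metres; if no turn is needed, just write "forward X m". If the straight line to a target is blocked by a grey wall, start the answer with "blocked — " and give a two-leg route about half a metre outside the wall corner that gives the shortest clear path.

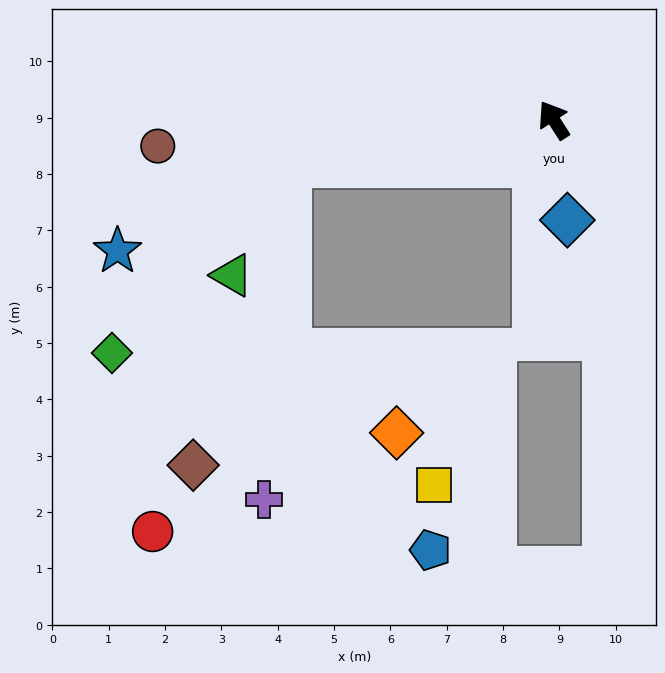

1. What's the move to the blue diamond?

turn left 155°, forward 1.8 m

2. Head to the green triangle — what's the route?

blocked — turn left 67°, forward 4.8 m, then turn left 54°, forward 2.2 m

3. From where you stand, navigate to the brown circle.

turn left 61°, forward 7.0 m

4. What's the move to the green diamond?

blocked — turn left 67°, forward 4.8 m, then turn left 37°, forward 4.6 m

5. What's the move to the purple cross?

blocked — turn left 67°, forward 4.8 m, then turn left 76°, forward 6.0 m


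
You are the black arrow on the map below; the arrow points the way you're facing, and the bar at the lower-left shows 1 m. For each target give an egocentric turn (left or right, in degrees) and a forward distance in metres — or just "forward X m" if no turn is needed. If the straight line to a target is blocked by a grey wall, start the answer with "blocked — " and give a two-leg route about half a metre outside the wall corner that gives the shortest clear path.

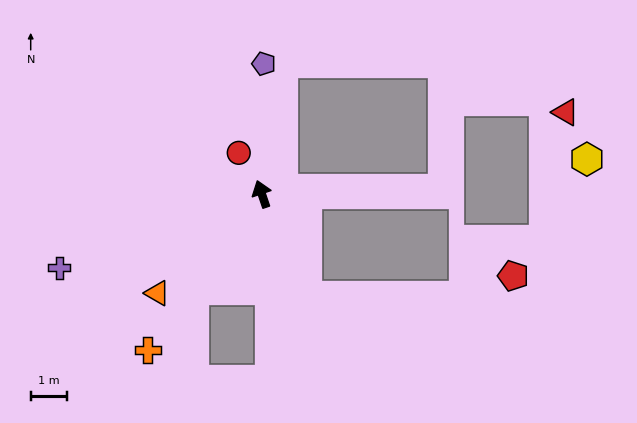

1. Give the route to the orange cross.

turn left 125°, forward 5.3 m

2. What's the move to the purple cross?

turn left 91°, forward 5.9 m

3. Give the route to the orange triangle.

turn left 115°, forward 4.0 m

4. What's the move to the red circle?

turn left 11°, forward 1.3 m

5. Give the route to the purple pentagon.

turn right 20°, forward 3.6 m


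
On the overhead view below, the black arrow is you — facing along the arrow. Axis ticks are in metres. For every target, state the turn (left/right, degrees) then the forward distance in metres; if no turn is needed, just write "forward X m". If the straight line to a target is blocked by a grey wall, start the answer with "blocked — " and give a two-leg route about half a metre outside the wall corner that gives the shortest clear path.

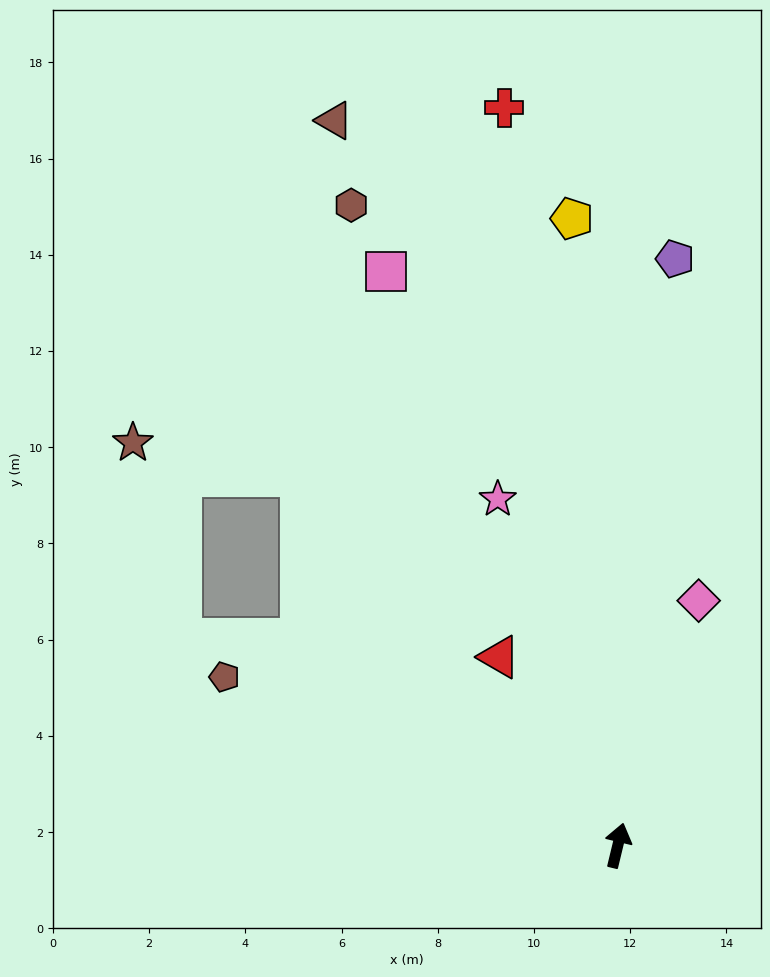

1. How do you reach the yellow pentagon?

turn left 18°, forward 13.1 m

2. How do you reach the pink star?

turn left 33°, forward 7.6 m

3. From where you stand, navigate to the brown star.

blocked — turn left 54°, forward 10.1 m, then turn left 38°, forward 3.6 m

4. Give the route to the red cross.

turn left 22°, forward 15.5 m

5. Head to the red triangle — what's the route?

turn left 46°, forward 4.6 m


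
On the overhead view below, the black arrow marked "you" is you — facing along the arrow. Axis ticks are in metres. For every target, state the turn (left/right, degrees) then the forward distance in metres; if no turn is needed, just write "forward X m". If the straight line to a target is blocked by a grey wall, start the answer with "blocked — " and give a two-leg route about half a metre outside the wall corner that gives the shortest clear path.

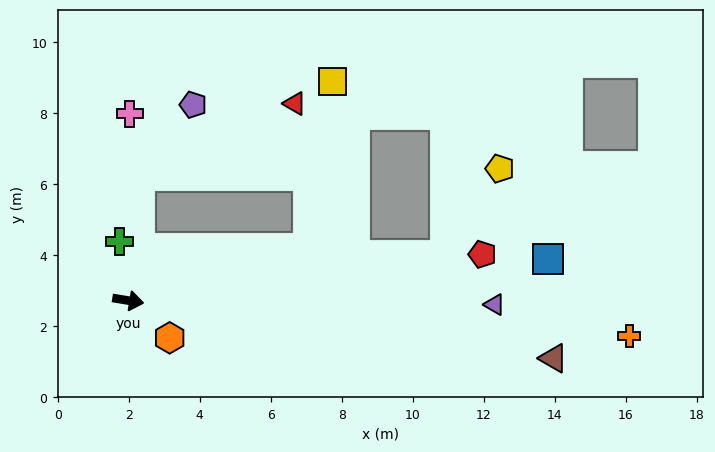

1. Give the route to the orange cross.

turn left 5°, forward 14.2 m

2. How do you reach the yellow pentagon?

blocked — turn left 17°, forward 9.0 m, then turn left 50°, forward 2.9 m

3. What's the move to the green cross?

turn left 108°, forward 1.7 m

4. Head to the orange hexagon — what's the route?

turn right 33°, forward 1.6 m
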